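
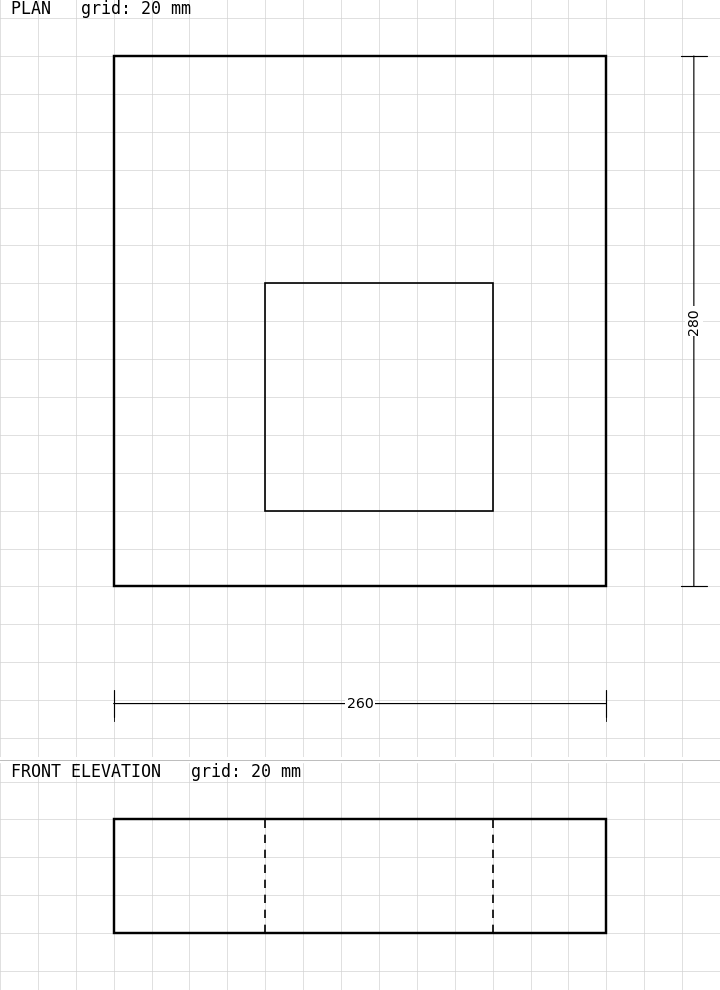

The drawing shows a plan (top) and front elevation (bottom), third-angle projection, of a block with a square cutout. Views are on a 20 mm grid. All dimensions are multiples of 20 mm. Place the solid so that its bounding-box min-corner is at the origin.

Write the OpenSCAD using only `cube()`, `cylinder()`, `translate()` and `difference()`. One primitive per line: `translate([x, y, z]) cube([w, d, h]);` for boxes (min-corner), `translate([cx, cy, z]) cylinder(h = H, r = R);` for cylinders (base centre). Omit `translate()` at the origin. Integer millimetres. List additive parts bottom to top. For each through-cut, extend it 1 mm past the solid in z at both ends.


difference() {
  cube([260, 280, 60]);
  translate([80, 40, -1]) cube([120, 120, 62]);
}


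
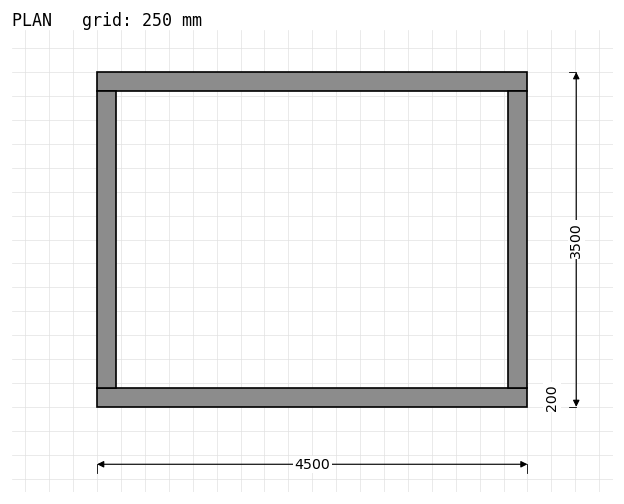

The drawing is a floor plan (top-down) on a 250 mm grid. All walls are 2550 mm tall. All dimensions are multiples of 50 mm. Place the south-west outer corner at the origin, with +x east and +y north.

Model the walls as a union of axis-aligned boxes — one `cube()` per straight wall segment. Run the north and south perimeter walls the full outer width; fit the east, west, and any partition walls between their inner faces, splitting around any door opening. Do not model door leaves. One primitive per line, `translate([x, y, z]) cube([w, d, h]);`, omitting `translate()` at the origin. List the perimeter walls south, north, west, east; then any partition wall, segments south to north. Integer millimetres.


cube([4500, 200, 2550]);
translate([0, 3300, 0]) cube([4500, 200, 2550]);
translate([0, 200, 0]) cube([200, 3100, 2550]);
translate([4300, 200, 0]) cube([200, 3100, 2550]);


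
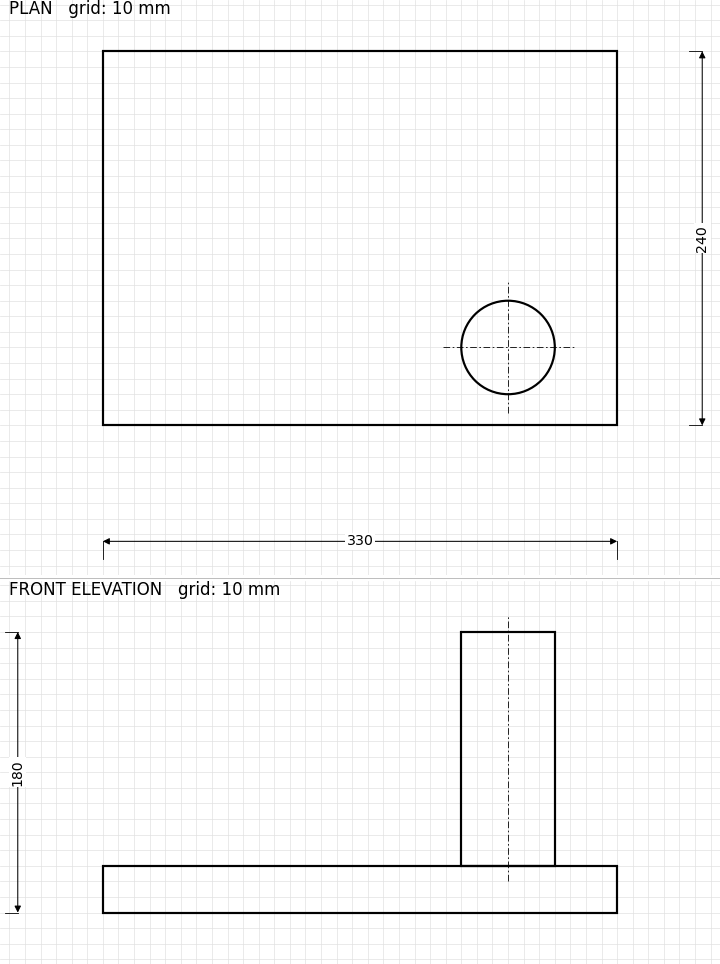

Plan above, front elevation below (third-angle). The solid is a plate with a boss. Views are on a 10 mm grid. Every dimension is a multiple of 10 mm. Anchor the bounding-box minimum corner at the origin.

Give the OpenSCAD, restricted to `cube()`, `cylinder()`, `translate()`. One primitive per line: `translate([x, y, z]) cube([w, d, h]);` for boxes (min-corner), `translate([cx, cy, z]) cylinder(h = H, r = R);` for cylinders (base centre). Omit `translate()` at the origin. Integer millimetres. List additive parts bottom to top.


cube([330, 240, 30]);
translate([260, 50, 30]) cylinder(h = 150, r = 30);


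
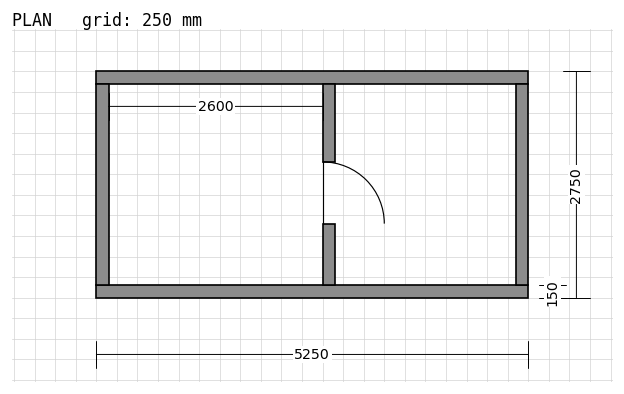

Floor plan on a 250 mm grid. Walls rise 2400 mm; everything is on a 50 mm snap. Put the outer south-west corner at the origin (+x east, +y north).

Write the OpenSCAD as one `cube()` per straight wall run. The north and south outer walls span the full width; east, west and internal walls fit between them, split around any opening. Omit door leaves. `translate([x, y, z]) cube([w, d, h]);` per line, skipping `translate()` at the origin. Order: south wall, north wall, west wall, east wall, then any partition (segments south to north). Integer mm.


cube([5250, 150, 2400]);
translate([0, 2600, 0]) cube([5250, 150, 2400]);
translate([0, 150, 0]) cube([150, 2450, 2400]);
translate([5100, 150, 0]) cube([150, 2450, 2400]);
translate([2750, 150, 0]) cube([150, 750, 2400]);
translate([2750, 1650, 0]) cube([150, 950, 2400]);


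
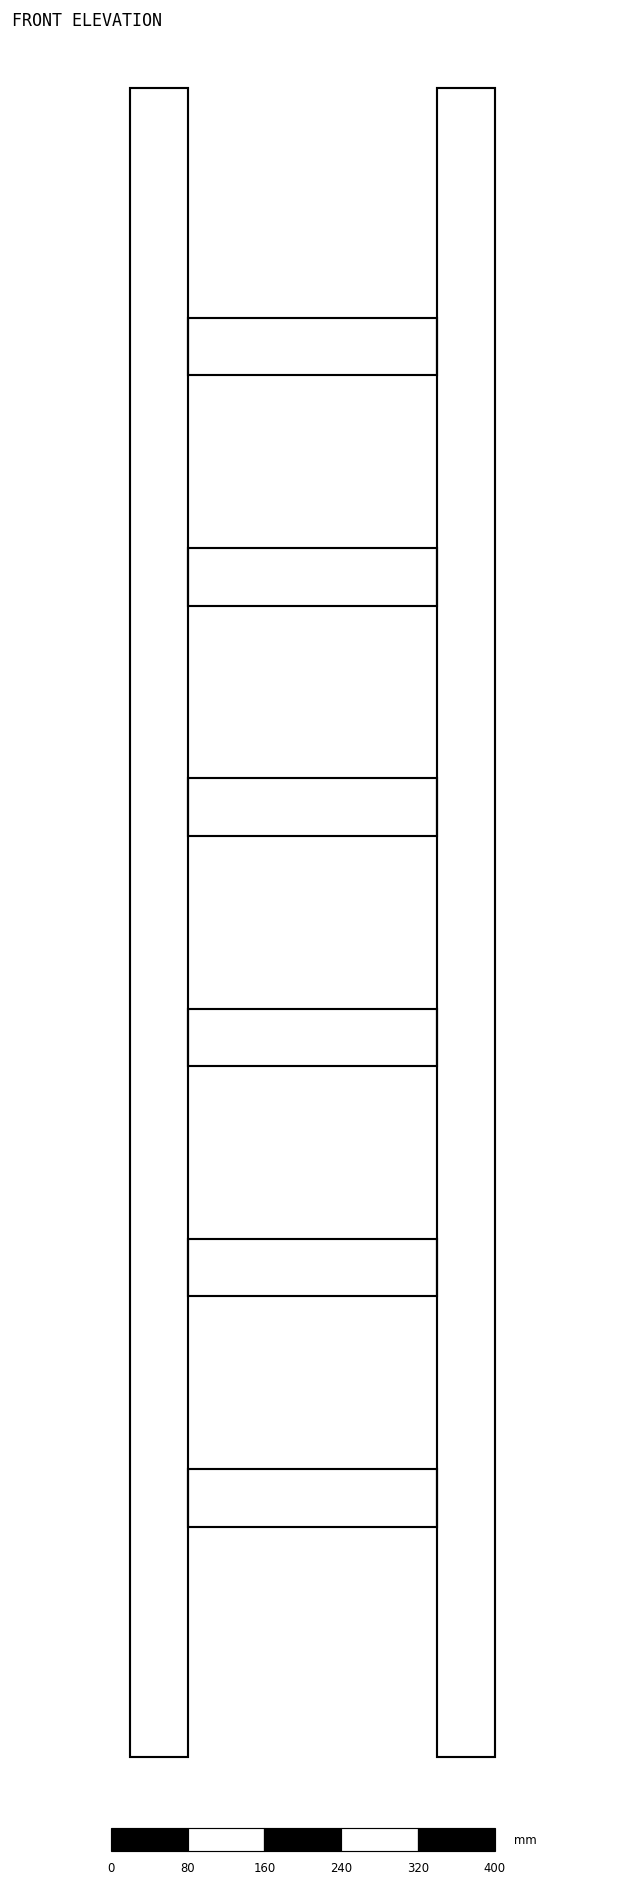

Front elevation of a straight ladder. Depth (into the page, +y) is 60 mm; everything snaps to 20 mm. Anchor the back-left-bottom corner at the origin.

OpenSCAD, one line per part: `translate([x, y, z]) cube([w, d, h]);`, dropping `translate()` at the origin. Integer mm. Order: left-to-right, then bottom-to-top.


cube([60, 60, 1740]);
translate([60, 0, 240]) cube([260, 60, 60]);
translate([60, 0, 480]) cube([260, 60, 60]);
translate([60, 0, 720]) cube([260, 60, 60]);
translate([60, 0, 960]) cube([260, 60, 60]);
translate([60, 0, 1200]) cube([260, 60, 60]);
translate([60, 0, 1440]) cube([260, 60, 60]);
translate([320, 0, 0]) cube([60, 60, 1740]);


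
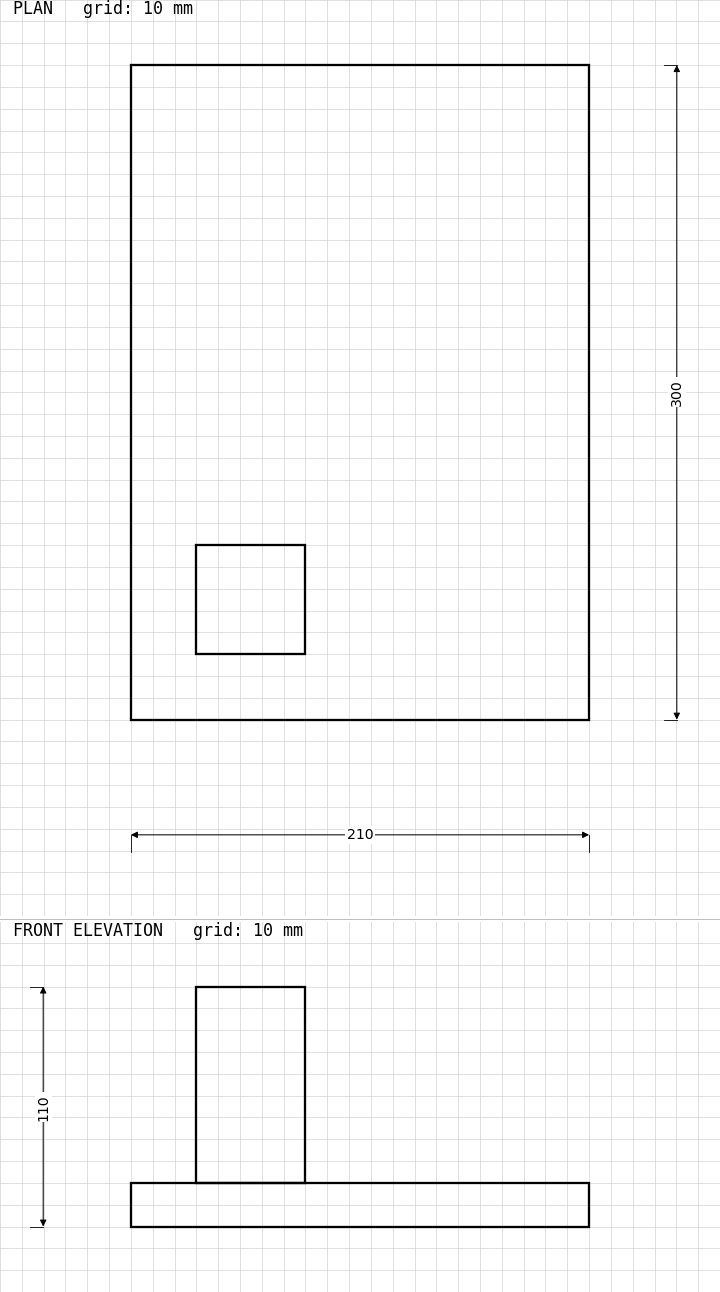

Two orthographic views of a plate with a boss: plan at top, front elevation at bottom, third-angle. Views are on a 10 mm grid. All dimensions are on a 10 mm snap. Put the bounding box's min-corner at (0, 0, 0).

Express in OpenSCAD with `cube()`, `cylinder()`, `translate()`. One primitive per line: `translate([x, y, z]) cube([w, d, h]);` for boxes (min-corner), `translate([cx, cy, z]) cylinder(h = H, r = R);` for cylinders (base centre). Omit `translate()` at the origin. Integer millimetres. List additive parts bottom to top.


cube([210, 300, 20]);
translate([30, 30, 20]) cube([50, 50, 90]);


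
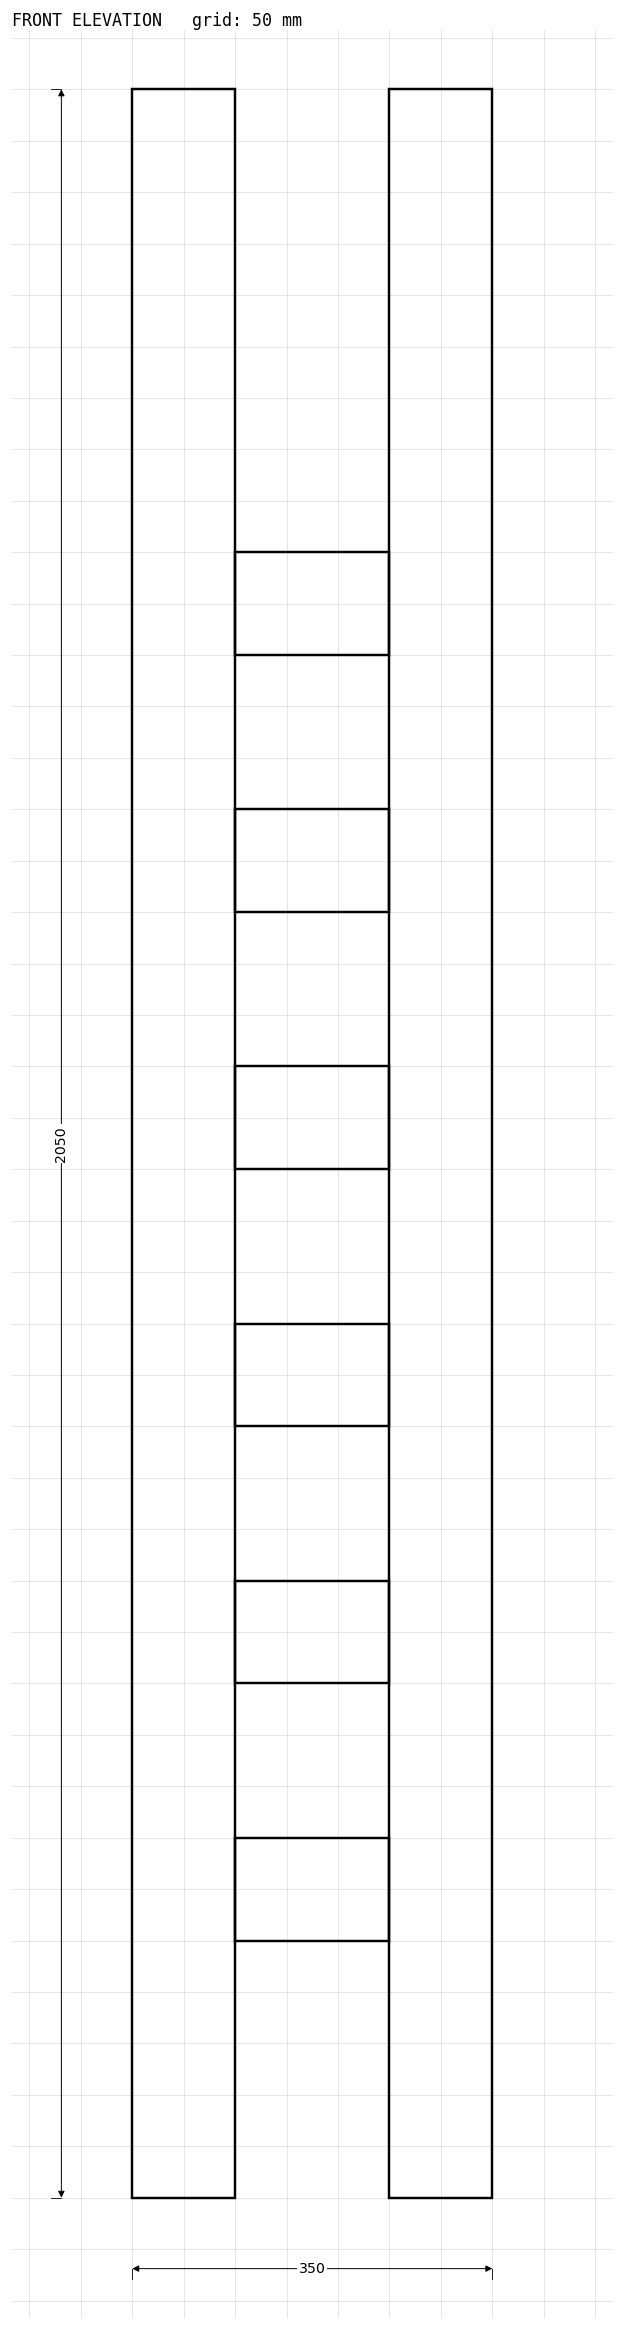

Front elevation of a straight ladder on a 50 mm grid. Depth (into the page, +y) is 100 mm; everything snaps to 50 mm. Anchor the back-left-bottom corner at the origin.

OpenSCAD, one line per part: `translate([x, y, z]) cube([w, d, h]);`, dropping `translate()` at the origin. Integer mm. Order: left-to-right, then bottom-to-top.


cube([100, 100, 2050]);
translate([100, 0, 250]) cube([150, 100, 100]);
translate([100, 0, 500]) cube([150, 100, 100]);
translate([100, 0, 750]) cube([150, 100, 100]);
translate([100, 0, 1000]) cube([150, 100, 100]);
translate([100, 0, 1250]) cube([150, 100, 100]);
translate([100, 0, 1500]) cube([150, 100, 100]);
translate([250, 0, 0]) cube([100, 100, 2050]);


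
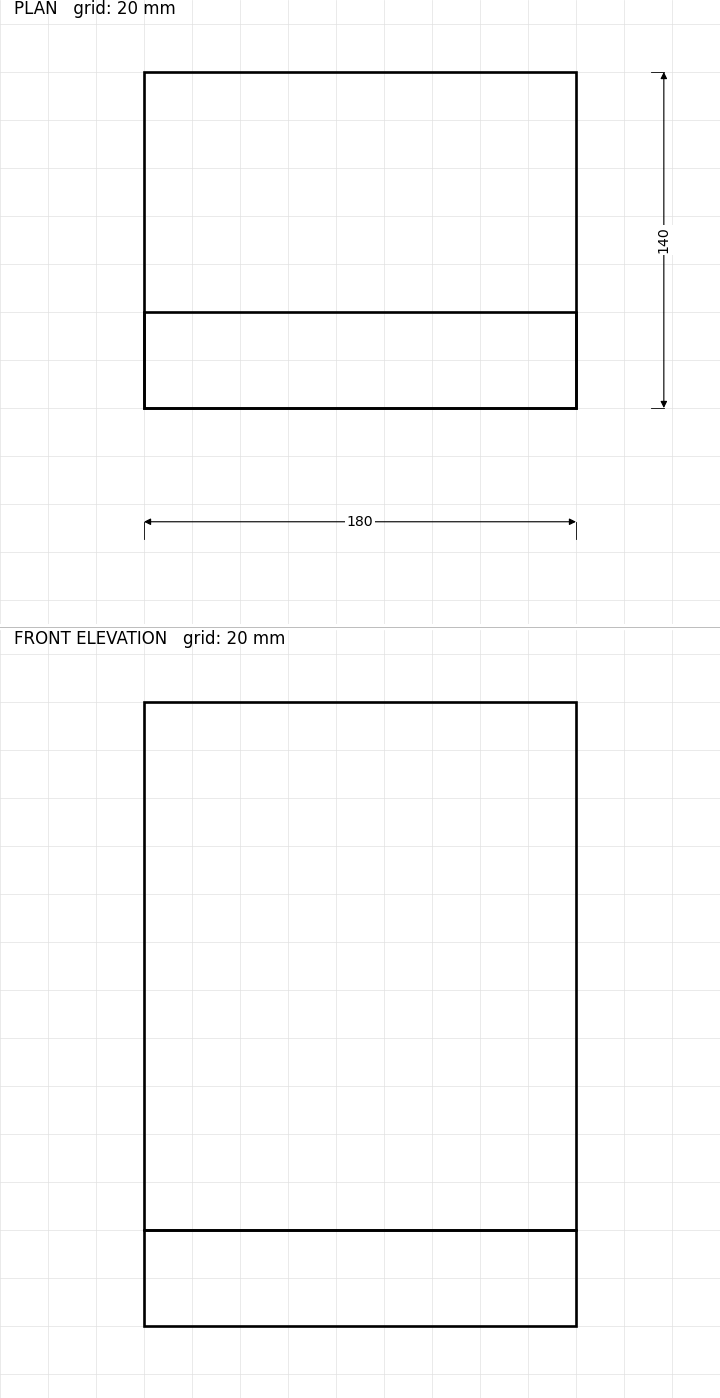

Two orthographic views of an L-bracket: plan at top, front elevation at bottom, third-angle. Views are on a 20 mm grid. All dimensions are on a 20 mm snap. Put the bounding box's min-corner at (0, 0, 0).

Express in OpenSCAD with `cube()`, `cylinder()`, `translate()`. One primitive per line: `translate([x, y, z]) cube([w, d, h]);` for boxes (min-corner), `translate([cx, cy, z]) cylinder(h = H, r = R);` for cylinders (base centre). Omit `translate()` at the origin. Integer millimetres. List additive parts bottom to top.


cube([180, 140, 40]);
translate([0, 0, 40]) cube([180, 40, 220]);


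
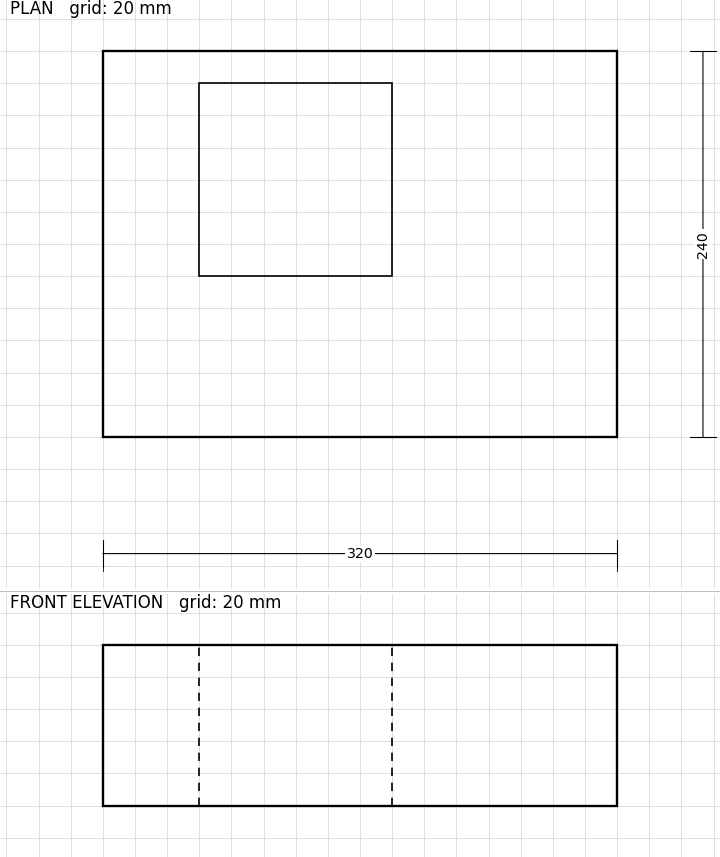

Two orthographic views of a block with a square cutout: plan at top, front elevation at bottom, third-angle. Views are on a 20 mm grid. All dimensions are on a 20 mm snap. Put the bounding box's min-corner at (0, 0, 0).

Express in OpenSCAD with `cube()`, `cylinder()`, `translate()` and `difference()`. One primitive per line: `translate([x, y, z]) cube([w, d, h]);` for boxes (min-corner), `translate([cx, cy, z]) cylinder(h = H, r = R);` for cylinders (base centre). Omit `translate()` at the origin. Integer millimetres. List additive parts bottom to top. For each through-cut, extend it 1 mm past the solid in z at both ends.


difference() {
  cube([320, 240, 100]);
  translate([60, 100, -1]) cube([120, 120, 102]);
}


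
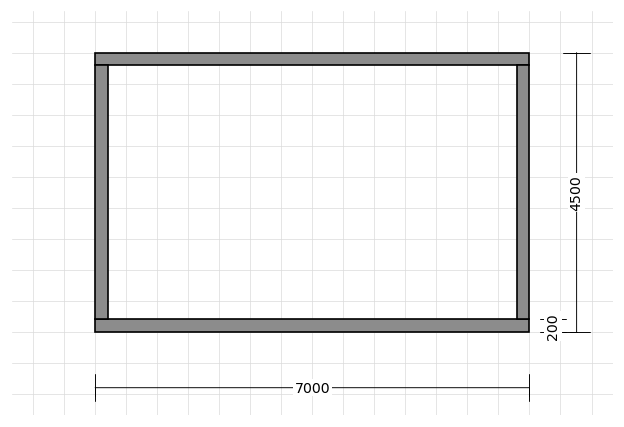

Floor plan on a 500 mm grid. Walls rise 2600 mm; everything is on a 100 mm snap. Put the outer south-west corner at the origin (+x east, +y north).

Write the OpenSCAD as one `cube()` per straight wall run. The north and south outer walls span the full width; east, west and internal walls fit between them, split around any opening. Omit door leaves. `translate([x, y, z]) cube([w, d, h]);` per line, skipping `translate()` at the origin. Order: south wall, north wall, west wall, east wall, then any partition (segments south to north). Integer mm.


cube([7000, 200, 2600]);
translate([0, 4300, 0]) cube([7000, 200, 2600]);
translate([0, 200, 0]) cube([200, 4100, 2600]);
translate([6800, 200, 0]) cube([200, 4100, 2600]);


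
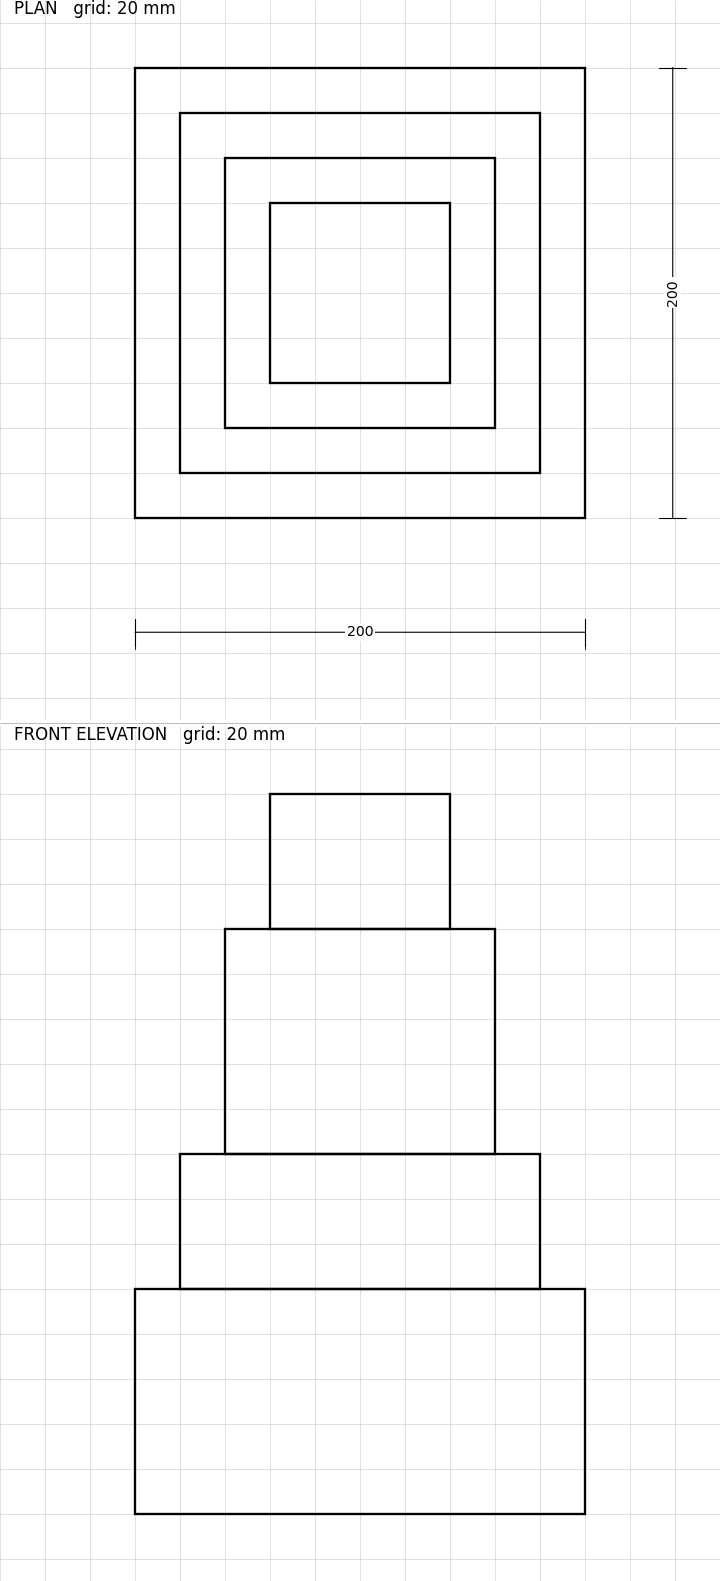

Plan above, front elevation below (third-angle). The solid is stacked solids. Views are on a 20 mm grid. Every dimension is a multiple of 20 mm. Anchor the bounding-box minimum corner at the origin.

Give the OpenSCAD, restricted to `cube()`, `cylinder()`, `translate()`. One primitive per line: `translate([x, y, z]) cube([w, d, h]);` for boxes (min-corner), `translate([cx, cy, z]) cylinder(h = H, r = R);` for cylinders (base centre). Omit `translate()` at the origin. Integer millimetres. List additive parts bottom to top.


cube([200, 200, 100]);
translate([20, 20, 100]) cube([160, 160, 60]);
translate([40, 40, 160]) cube([120, 120, 100]);
translate([60, 60, 260]) cube([80, 80, 60]);


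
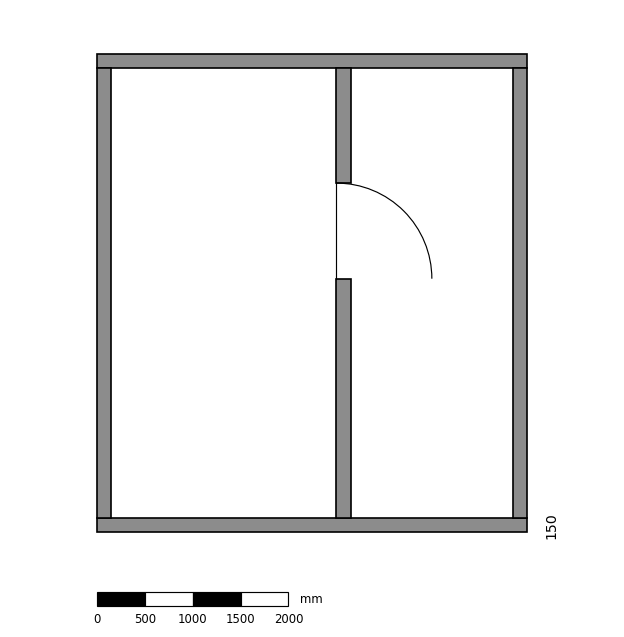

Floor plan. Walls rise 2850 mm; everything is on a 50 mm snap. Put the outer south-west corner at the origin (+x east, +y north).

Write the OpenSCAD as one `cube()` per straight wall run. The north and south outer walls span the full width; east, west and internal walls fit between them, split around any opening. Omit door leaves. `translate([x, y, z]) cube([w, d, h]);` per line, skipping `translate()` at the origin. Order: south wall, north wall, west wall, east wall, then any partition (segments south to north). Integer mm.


cube([4500, 150, 2850]);
translate([0, 4850, 0]) cube([4500, 150, 2850]);
translate([0, 150, 0]) cube([150, 4700, 2850]);
translate([4350, 150, 0]) cube([150, 4700, 2850]);
translate([2500, 150, 0]) cube([150, 2500, 2850]);
translate([2500, 3650, 0]) cube([150, 1200, 2850]);


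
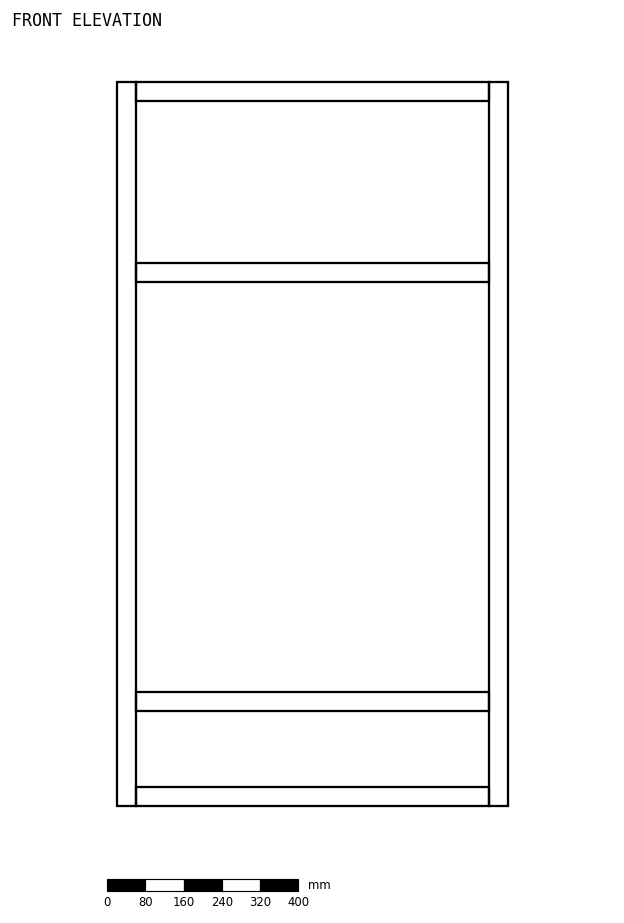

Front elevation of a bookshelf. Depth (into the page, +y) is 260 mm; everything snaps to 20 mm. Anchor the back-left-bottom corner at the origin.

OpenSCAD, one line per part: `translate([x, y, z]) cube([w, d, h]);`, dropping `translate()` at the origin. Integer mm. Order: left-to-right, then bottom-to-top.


cube([40, 260, 1520]);
translate([40, 0, 0]) cube([740, 260, 40]);
translate([40, 0, 200]) cube([740, 260, 40]);
translate([40, 0, 1100]) cube([740, 260, 40]);
translate([40, 0, 1480]) cube([740, 260, 40]);
translate([780, 0, 0]) cube([40, 260, 1520]);


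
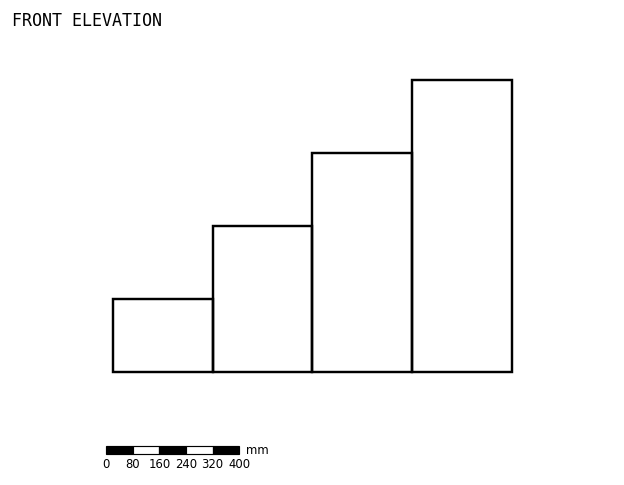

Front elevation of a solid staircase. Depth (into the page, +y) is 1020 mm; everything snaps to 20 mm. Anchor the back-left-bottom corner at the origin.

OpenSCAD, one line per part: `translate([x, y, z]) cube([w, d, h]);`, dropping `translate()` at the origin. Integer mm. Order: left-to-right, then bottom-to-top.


cube([300, 1020, 220]);
translate([300, 0, 0]) cube([300, 1020, 440]);
translate([600, 0, 0]) cube([300, 1020, 660]);
translate([900, 0, 0]) cube([300, 1020, 880]);


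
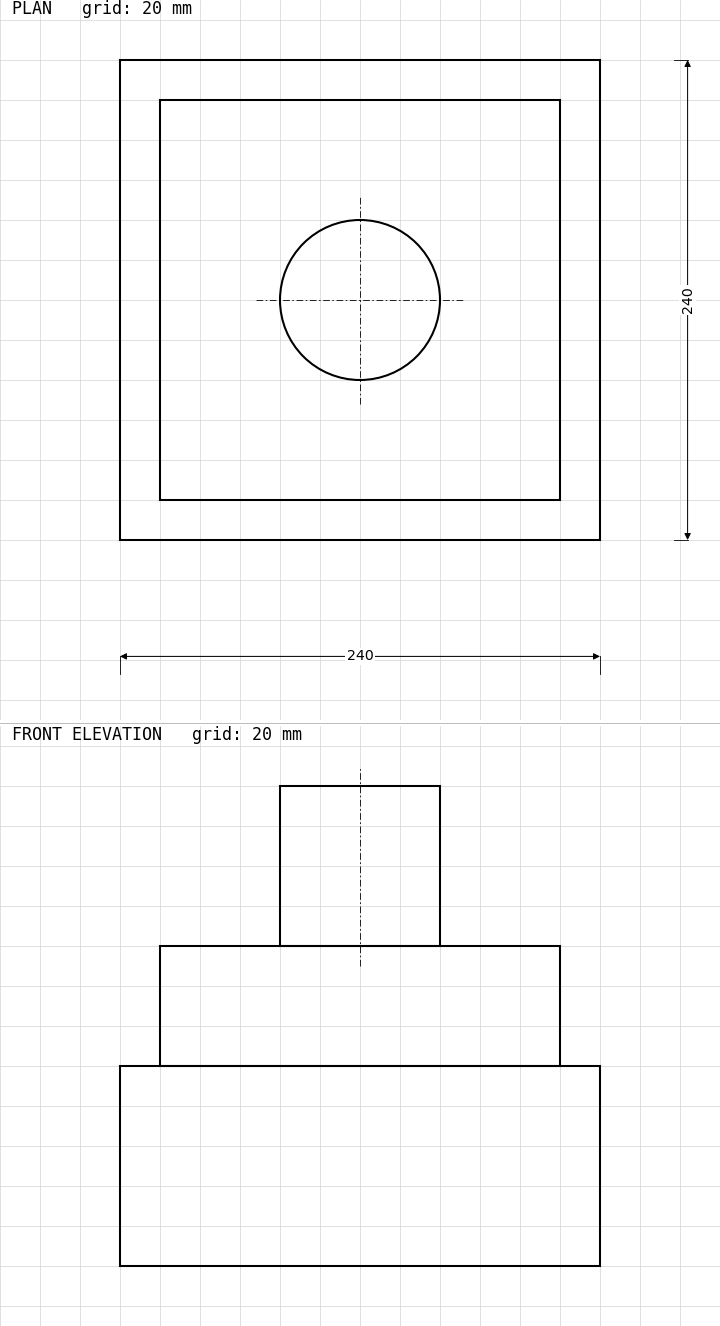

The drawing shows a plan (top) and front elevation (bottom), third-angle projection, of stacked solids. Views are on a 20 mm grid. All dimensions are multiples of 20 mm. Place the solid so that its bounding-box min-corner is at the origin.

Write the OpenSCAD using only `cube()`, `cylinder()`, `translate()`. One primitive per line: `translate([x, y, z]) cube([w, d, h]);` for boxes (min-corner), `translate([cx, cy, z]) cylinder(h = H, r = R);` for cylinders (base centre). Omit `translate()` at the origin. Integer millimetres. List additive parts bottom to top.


cube([240, 240, 100]);
translate([20, 20, 100]) cube([200, 200, 60]);
translate([120, 120, 160]) cylinder(h = 80, r = 40);


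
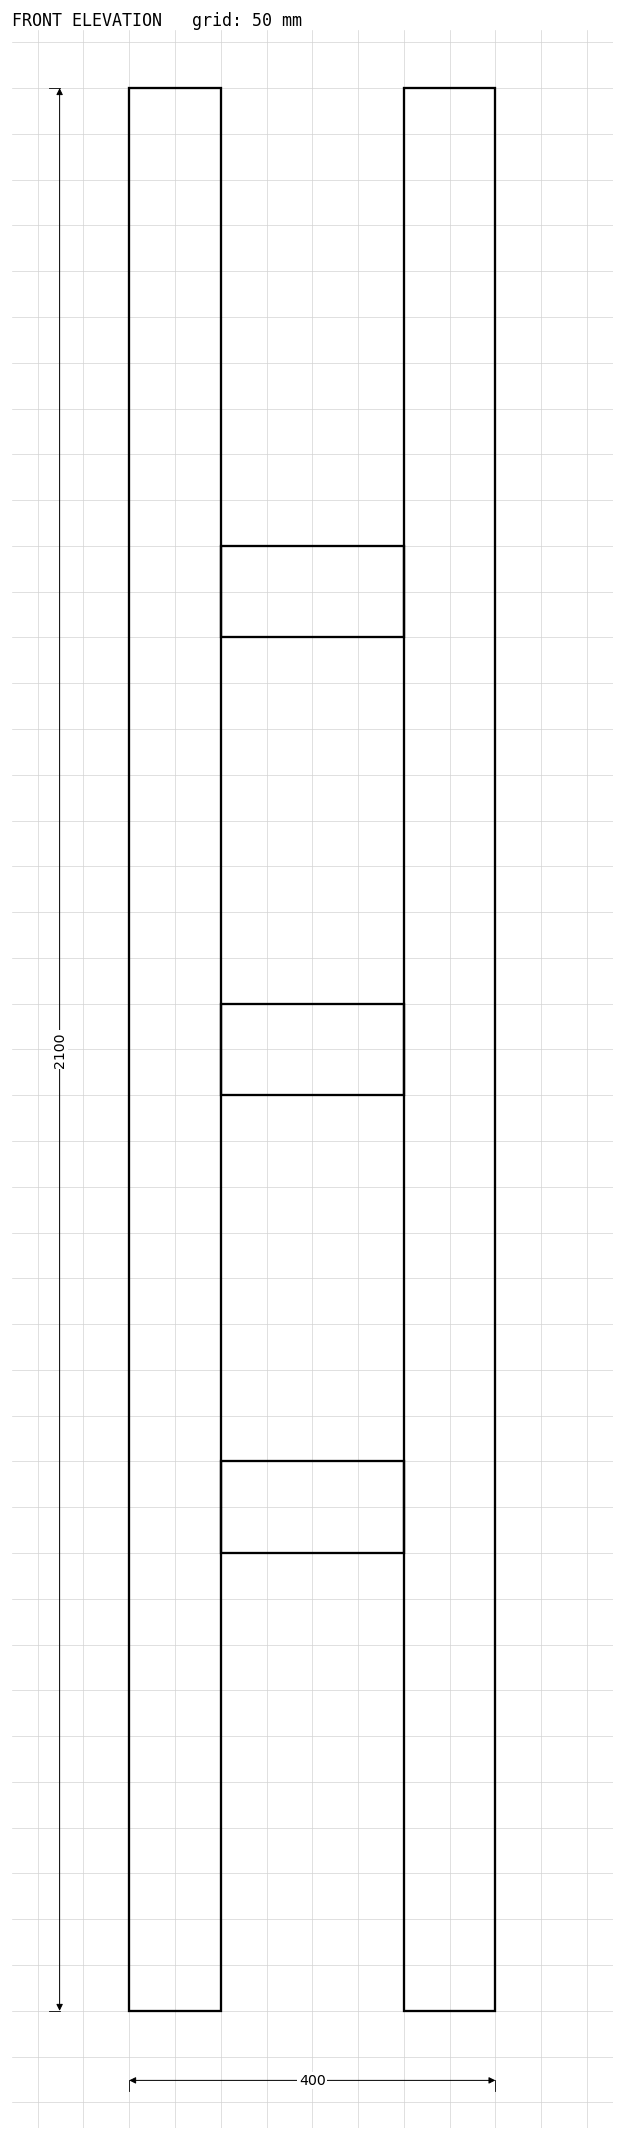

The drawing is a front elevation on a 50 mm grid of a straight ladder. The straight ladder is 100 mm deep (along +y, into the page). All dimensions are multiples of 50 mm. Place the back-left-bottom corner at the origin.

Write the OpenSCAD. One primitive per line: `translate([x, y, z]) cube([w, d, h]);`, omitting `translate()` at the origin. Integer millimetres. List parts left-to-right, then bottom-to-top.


cube([100, 100, 2100]);
translate([100, 0, 500]) cube([200, 100, 100]);
translate([100, 0, 1000]) cube([200, 100, 100]);
translate([100, 0, 1500]) cube([200, 100, 100]);
translate([300, 0, 0]) cube([100, 100, 2100]);


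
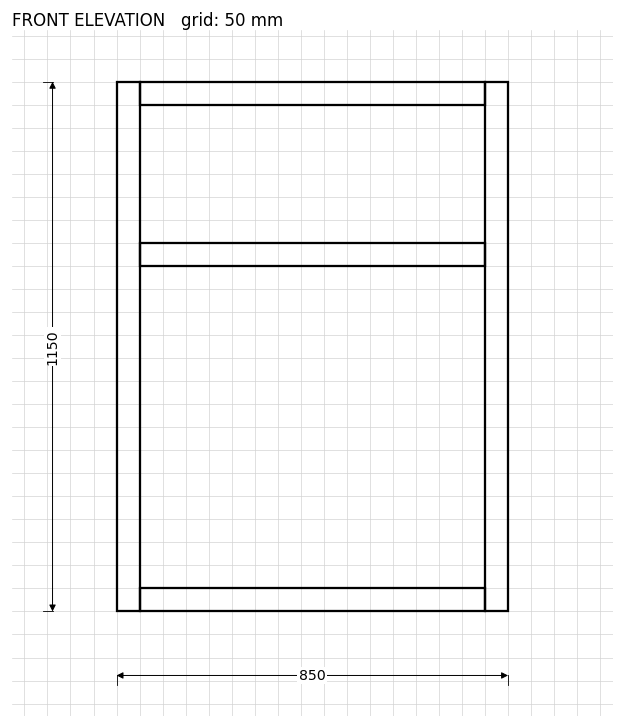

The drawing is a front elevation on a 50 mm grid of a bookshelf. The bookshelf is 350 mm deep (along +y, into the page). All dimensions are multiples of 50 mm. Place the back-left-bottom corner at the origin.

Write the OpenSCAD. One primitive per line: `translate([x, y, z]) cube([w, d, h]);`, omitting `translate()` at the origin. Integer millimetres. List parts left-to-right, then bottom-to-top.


cube([50, 350, 1150]);
translate([50, 0, 0]) cube([750, 350, 50]);
translate([50, 0, 750]) cube([750, 350, 50]);
translate([50, 0, 1100]) cube([750, 350, 50]);
translate([800, 0, 0]) cube([50, 350, 1150]);


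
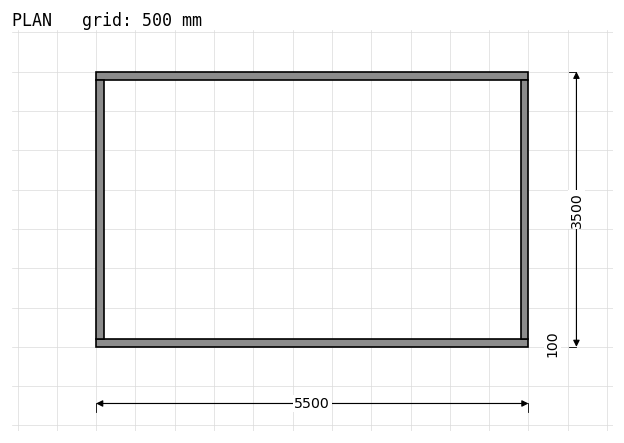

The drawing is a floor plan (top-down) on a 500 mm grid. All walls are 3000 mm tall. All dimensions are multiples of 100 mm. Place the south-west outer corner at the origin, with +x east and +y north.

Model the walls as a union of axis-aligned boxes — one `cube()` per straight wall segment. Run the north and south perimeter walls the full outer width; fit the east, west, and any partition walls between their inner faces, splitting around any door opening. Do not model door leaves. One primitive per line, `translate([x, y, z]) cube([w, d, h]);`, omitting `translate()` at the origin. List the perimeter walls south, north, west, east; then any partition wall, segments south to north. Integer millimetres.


cube([5500, 100, 3000]);
translate([0, 3400, 0]) cube([5500, 100, 3000]);
translate([0, 100, 0]) cube([100, 3300, 3000]);
translate([5400, 100, 0]) cube([100, 3300, 3000]);


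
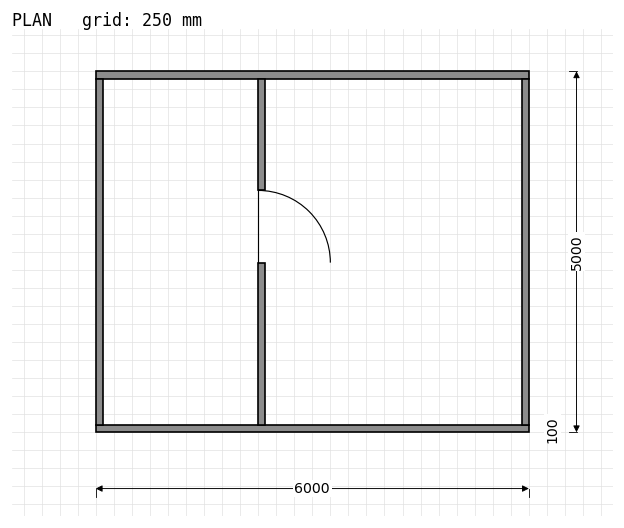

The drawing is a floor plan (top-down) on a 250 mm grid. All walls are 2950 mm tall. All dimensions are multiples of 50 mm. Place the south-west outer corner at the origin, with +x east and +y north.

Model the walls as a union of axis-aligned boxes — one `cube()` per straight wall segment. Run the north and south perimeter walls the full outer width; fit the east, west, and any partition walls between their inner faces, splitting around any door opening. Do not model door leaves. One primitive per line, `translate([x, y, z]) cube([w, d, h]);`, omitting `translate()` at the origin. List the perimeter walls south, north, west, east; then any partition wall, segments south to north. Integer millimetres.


cube([6000, 100, 2950]);
translate([0, 4900, 0]) cube([6000, 100, 2950]);
translate([0, 100, 0]) cube([100, 4800, 2950]);
translate([5900, 100, 0]) cube([100, 4800, 2950]);
translate([2250, 100, 0]) cube([100, 2250, 2950]);
translate([2250, 3350, 0]) cube([100, 1550, 2950]);


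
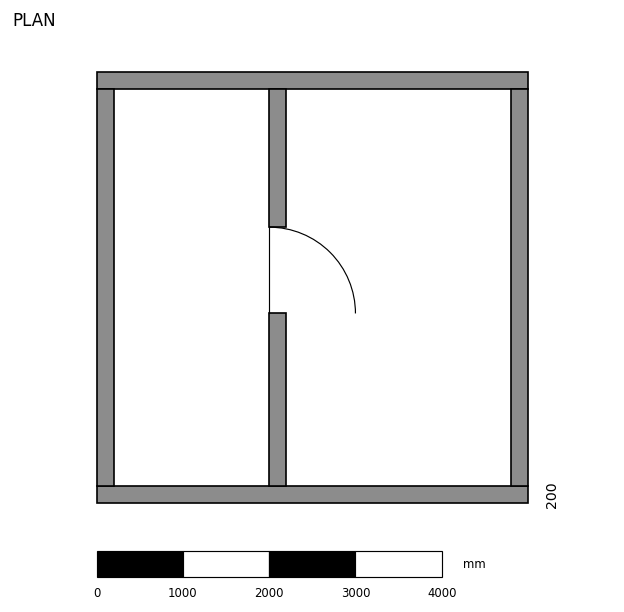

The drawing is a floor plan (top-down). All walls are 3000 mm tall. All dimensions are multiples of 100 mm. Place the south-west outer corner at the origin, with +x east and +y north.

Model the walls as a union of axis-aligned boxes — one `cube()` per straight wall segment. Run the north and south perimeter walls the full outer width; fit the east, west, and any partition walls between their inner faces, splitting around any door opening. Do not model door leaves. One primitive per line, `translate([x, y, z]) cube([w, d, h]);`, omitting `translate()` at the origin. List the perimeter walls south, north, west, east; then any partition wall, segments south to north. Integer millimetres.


cube([5000, 200, 3000]);
translate([0, 4800, 0]) cube([5000, 200, 3000]);
translate([0, 200, 0]) cube([200, 4600, 3000]);
translate([4800, 200, 0]) cube([200, 4600, 3000]);
translate([2000, 200, 0]) cube([200, 2000, 3000]);
translate([2000, 3200, 0]) cube([200, 1600, 3000]);


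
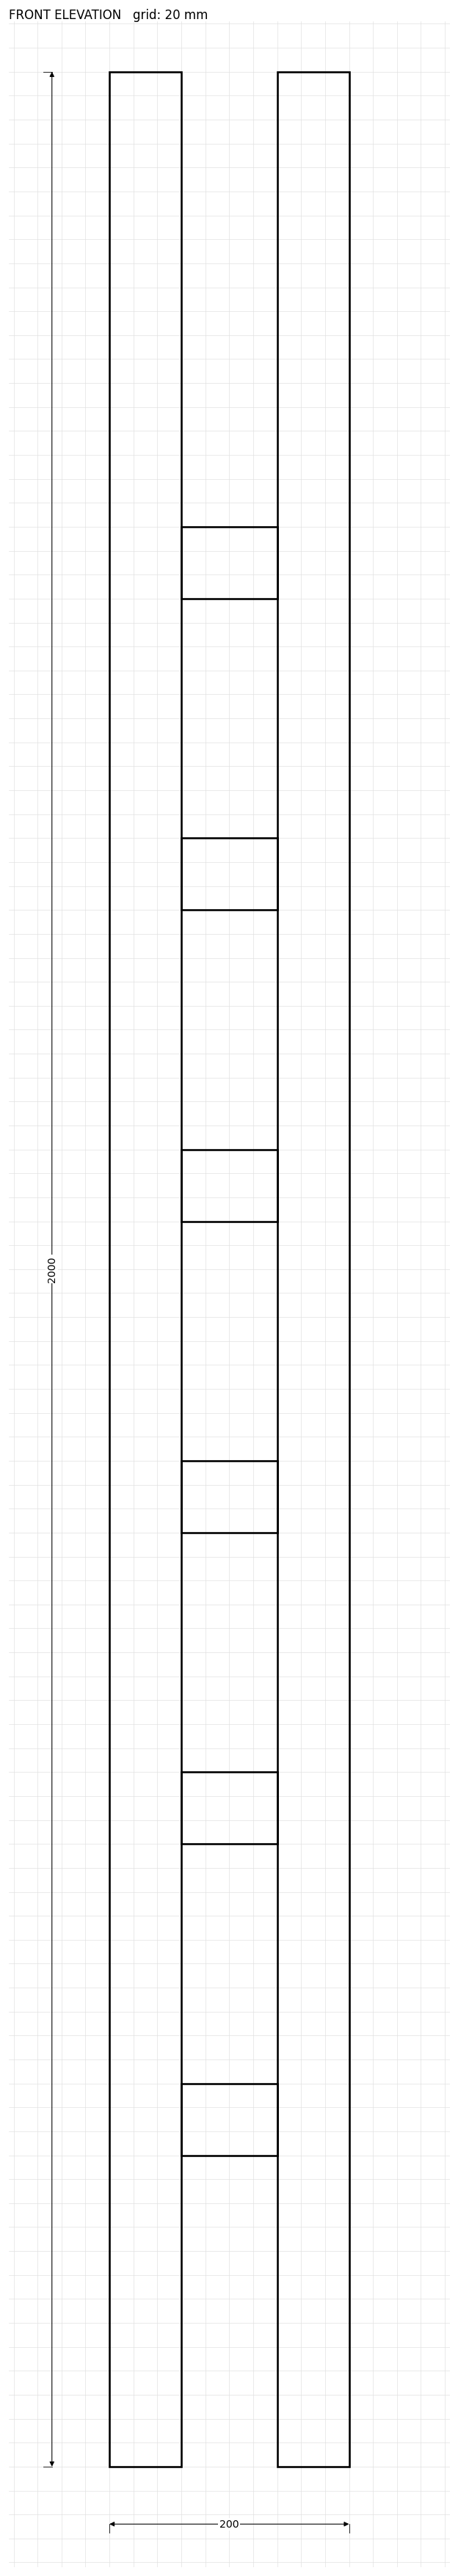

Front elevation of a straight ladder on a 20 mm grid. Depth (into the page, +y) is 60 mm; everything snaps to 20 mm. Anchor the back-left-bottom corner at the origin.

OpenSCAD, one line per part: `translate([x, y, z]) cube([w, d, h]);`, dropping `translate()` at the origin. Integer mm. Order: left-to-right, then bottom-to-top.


cube([60, 60, 2000]);
translate([60, 0, 260]) cube([80, 60, 60]);
translate([60, 0, 520]) cube([80, 60, 60]);
translate([60, 0, 780]) cube([80, 60, 60]);
translate([60, 0, 1040]) cube([80, 60, 60]);
translate([60, 0, 1300]) cube([80, 60, 60]);
translate([60, 0, 1560]) cube([80, 60, 60]);
translate([140, 0, 0]) cube([60, 60, 2000]);


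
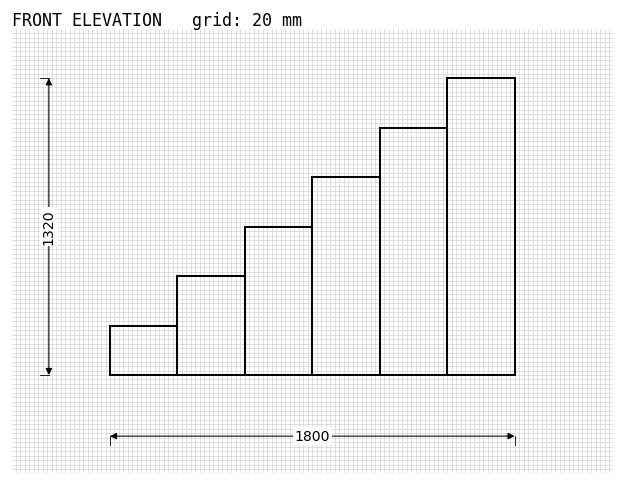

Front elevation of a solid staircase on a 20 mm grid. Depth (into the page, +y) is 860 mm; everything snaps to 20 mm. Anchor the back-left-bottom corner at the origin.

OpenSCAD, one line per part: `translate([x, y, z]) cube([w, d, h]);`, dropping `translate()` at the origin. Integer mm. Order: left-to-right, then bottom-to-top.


cube([300, 860, 220]);
translate([300, 0, 0]) cube([300, 860, 440]);
translate([600, 0, 0]) cube([300, 860, 660]);
translate([900, 0, 0]) cube([300, 860, 880]);
translate([1200, 0, 0]) cube([300, 860, 1100]);
translate([1500, 0, 0]) cube([300, 860, 1320]);


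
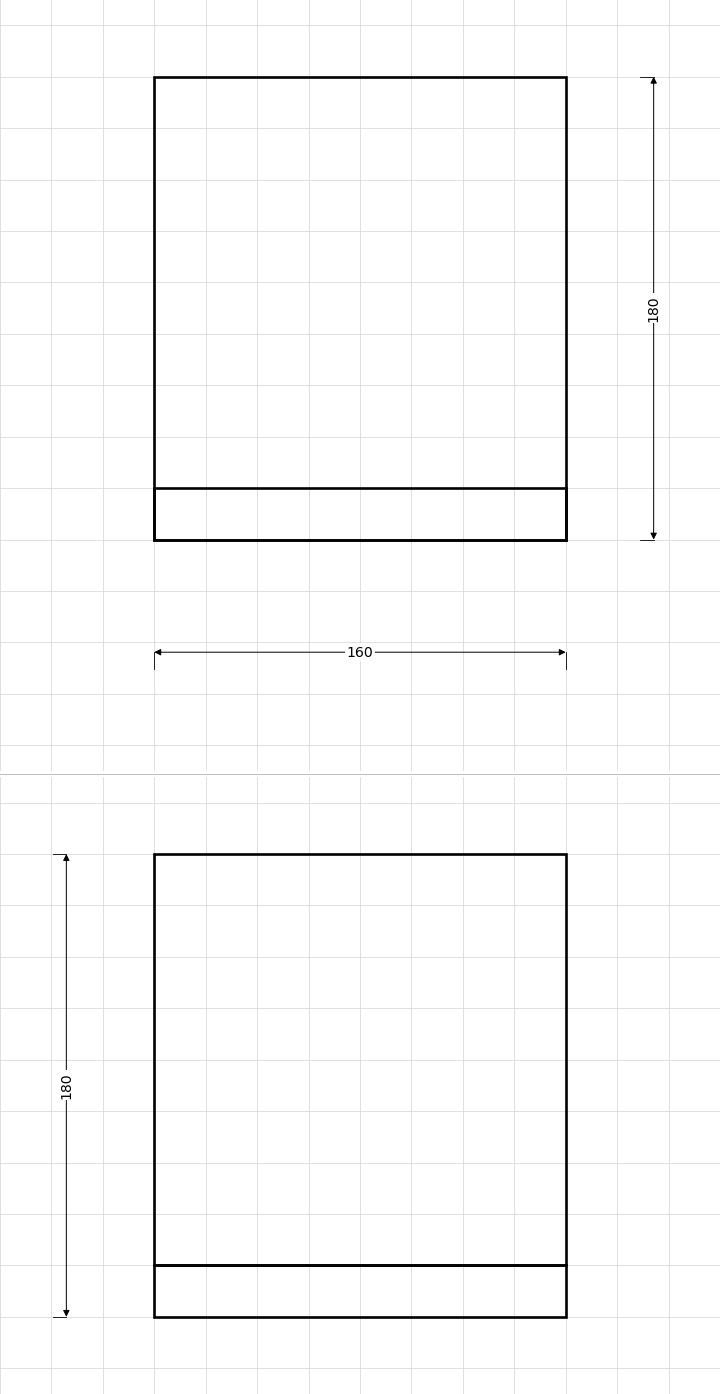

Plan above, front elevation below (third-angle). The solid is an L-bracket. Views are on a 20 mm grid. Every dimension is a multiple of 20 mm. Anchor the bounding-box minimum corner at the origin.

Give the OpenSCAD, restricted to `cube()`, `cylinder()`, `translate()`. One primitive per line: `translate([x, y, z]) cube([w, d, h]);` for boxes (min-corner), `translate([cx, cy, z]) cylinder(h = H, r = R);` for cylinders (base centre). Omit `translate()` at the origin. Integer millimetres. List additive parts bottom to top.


cube([160, 180, 20]);
translate([0, 0, 20]) cube([160, 20, 160]);


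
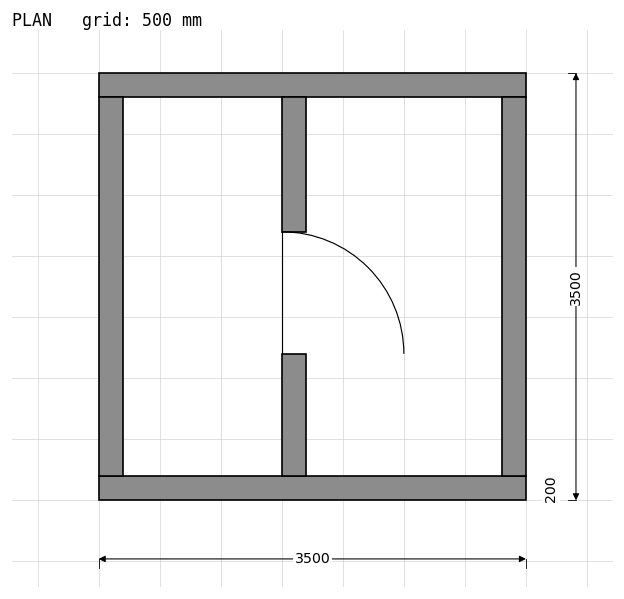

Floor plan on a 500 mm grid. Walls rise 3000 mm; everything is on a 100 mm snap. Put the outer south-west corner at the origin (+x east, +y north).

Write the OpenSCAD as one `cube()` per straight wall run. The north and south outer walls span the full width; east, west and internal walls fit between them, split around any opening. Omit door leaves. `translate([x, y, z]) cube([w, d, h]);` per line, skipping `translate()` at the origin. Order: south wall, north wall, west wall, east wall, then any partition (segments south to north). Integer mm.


cube([3500, 200, 3000]);
translate([0, 3300, 0]) cube([3500, 200, 3000]);
translate([0, 200, 0]) cube([200, 3100, 3000]);
translate([3300, 200, 0]) cube([200, 3100, 3000]);
translate([1500, 200, 0]) cube([200, 1000, 3000]);
translate([1500, 2200, 0]) cube([200, 1100, 3000]);


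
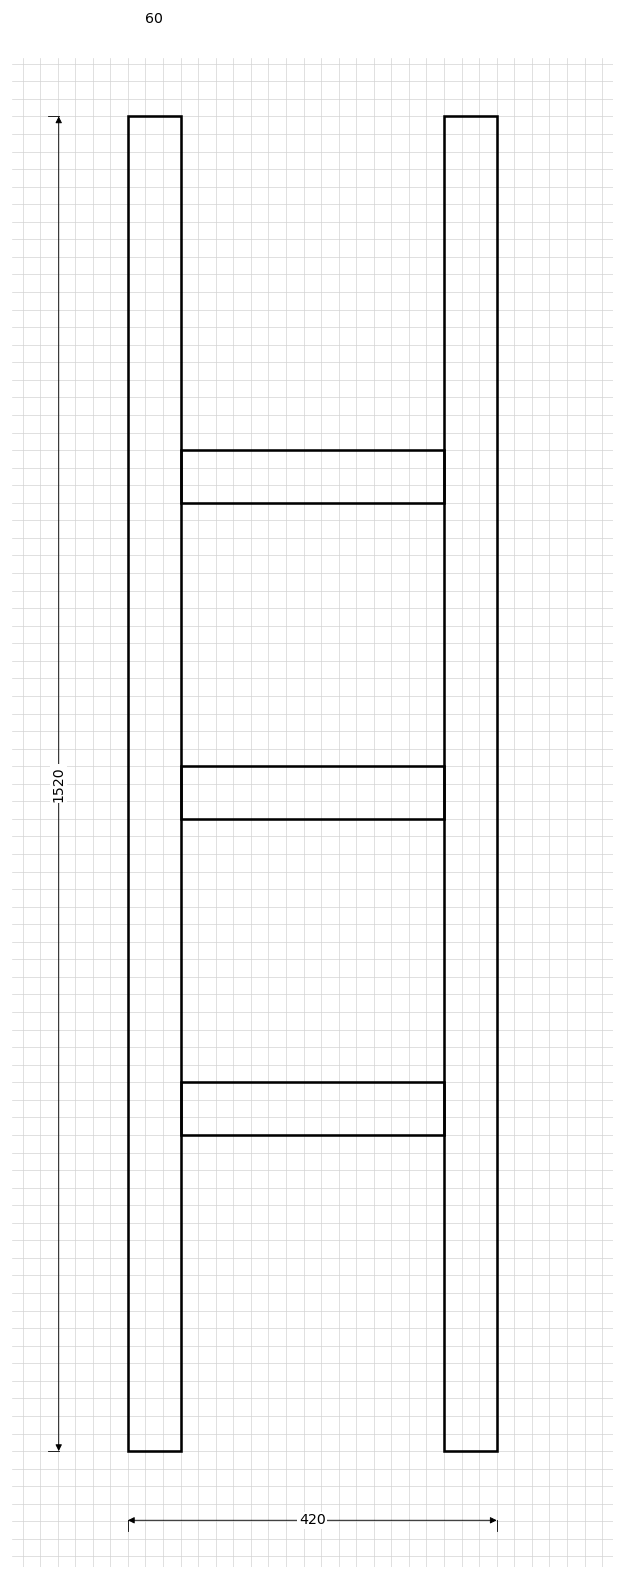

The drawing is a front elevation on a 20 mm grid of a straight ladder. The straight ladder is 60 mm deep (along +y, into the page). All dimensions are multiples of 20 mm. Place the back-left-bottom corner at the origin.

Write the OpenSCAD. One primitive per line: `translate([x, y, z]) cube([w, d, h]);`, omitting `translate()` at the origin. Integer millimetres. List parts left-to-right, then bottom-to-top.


cube([60, 60, 1520]);
translate([60, 0, 360]) cube([300, 60, 60]);
translate([60, 0, 720]) cube([300, 60, 60]);
translate([60, 0, 1080]) cube([300, 60, 60]);
translate([360, 0, 0]) cube([60, 60, 1520]);


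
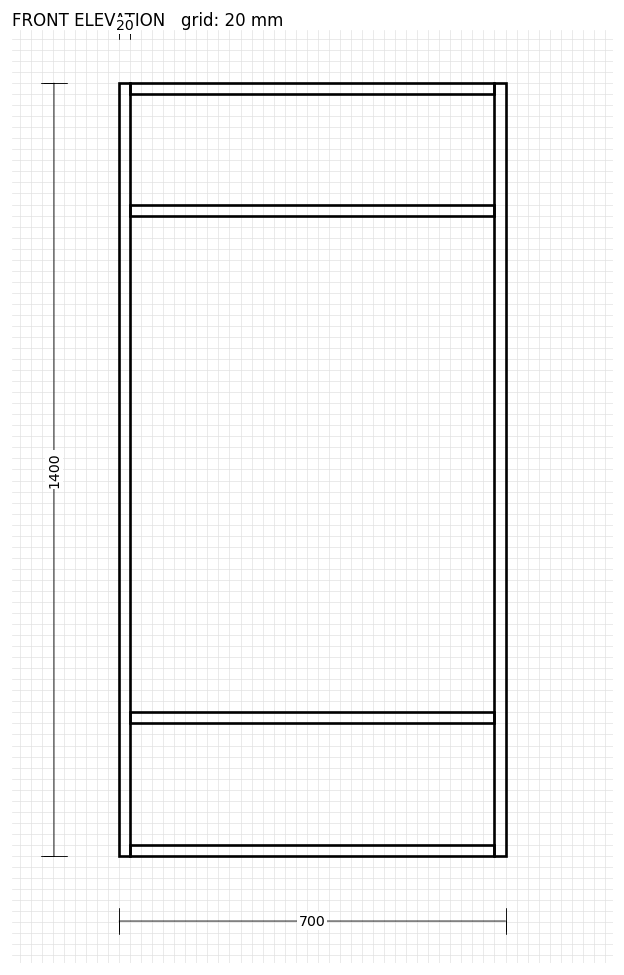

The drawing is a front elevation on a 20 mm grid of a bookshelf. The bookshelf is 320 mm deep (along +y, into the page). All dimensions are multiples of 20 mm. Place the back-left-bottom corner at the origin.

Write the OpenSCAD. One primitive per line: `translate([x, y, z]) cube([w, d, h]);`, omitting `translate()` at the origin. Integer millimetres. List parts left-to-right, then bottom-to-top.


cube([20, 320, 1400]);
translate([20, 0, 0]) cube([660, 320, 20]);
translate([20, 0, 240]) cube([660, 320, 20]);
translate([20, 0, 1160]) cube([660, 320, 20]);
translate([20, 0, 1380]) cube([660, 320, 20]);
translate([680, 0, 0]) cube([20, 320, 1400]);


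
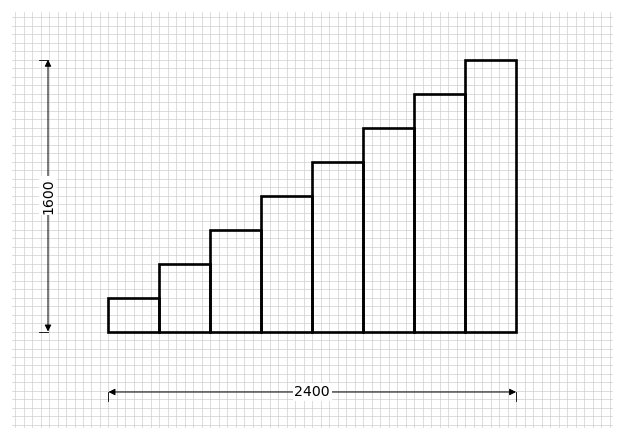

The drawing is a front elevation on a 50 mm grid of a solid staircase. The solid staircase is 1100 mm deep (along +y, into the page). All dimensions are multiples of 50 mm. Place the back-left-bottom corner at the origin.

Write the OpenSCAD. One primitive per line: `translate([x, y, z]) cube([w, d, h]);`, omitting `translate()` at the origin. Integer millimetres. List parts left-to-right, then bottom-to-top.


cube([300, 1100, 200]);
translate([300, 0, 0]) cube([300, 1100, 400]);
translate([600, 0, 0]) cube([300, 1100, 600]);
translate([900, 0, 0]) cube([300, 1100, 800]);
translate([1200, 0, 0]) cube([300, 1100, 1000]);
translate([1500, 0, 0]) cube([300, 1100, 1200]);
translate([1800, 0, 0]) cube([300, 1100, 1400]);
translate([2100, 0, 0]) cube([300, 1100, 1600]);


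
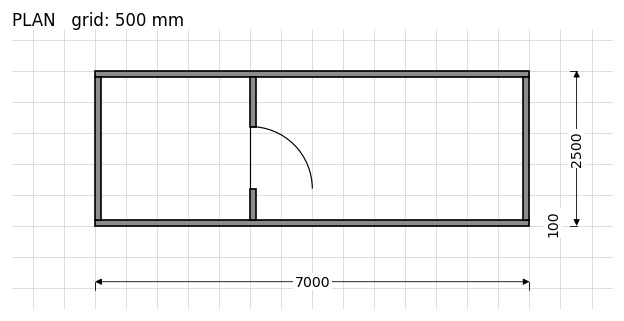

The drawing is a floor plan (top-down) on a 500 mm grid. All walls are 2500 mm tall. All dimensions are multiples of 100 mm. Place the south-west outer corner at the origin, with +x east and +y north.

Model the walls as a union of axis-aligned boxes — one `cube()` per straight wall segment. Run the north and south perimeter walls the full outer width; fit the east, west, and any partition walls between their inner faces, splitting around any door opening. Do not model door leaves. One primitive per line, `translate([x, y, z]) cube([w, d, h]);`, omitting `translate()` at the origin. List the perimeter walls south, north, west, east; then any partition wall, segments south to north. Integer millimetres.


cube([7000, 100, 2500]);
translate([0, 2400, 0]) cube([7000, 100, 2500]);
translate([0, 100, 0]) cube([100, 2300, 2500]);
translate([6900, 100, 0]) cube([100, 2300, 2500]);
translate([2500, 100, 0]) cube([100, 500, 2500]);
translate([2500, 1600, 0]) cube([100, 800, 2500]);


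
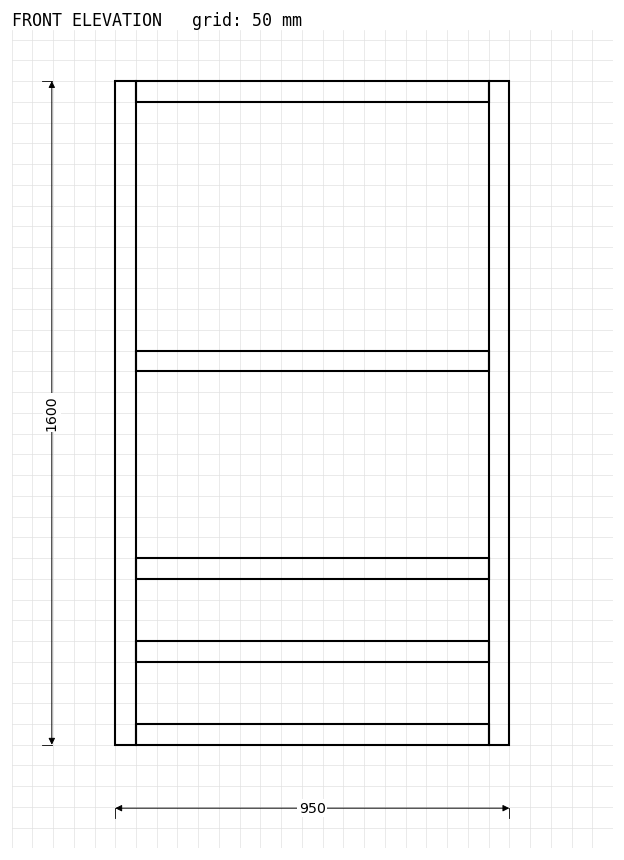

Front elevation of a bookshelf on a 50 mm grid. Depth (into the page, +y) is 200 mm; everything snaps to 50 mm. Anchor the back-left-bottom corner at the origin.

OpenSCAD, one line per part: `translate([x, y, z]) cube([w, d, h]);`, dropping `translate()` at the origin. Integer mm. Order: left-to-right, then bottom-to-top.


cube([50, 200, 1600]);
translate([50, 0, 0]) cube([850, 200, 50]);
translate([50, 0, 200]) cube([850, 200, 50]);
translate([50, 0, 400]) cube([850, 200, 50]);
translate([50, 0, 900]) cube([850, 200, 50]);
translate([50, 0, 1550]) cube([850, 200, 50]);
translate([900, 0, 0]) cube([50, 200, 1600]);


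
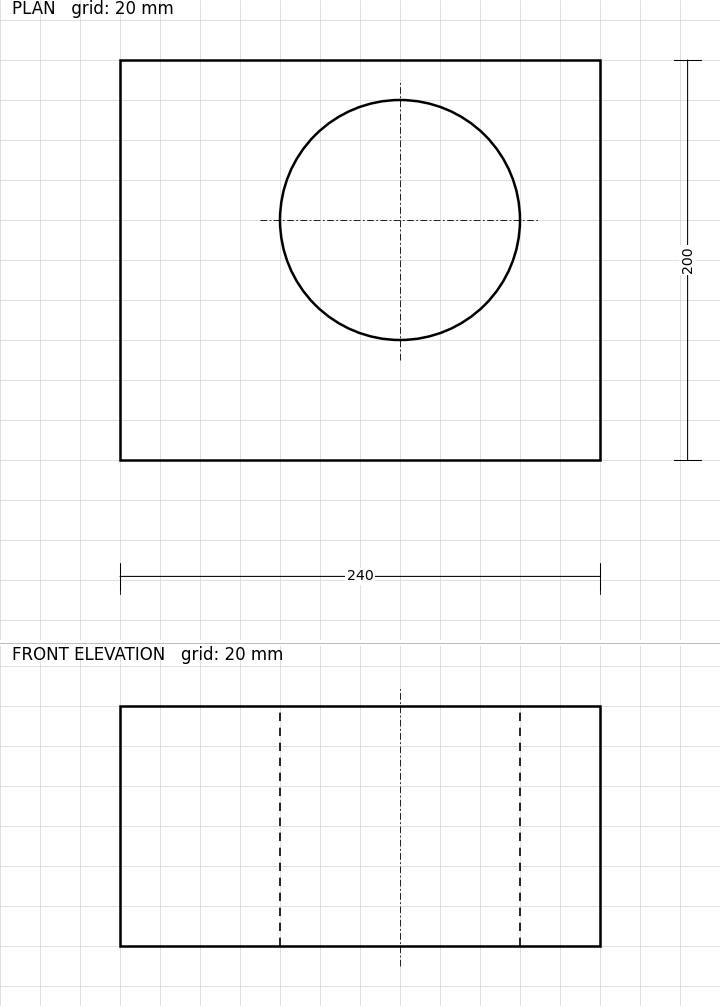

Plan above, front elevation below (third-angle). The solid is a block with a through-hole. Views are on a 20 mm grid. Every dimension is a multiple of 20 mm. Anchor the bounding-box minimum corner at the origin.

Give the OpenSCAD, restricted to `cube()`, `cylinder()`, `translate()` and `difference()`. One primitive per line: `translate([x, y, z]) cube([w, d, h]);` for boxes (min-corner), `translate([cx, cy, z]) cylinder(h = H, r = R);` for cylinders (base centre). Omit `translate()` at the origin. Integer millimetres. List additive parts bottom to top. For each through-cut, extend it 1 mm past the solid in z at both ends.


difference() {
  cube([240, 200, 120]);
  translate([140, 120, -1]) cylinder(h = 122, r = 60);
}


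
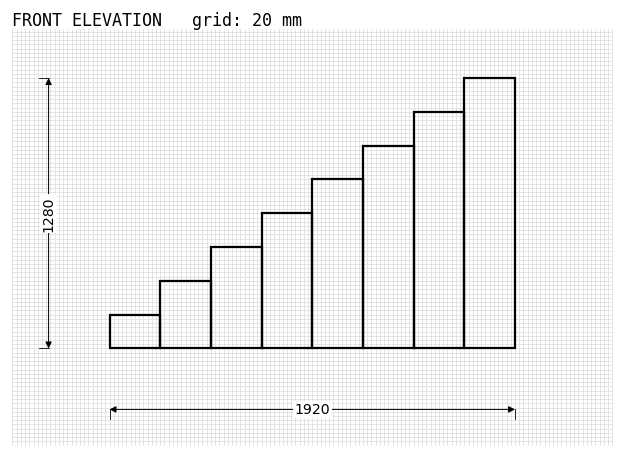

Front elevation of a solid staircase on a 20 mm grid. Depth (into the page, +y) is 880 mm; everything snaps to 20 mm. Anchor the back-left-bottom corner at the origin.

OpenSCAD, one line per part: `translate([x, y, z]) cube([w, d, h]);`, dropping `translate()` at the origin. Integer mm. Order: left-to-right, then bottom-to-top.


cube([240, 880, 160]);
translate([240, 0, 0]) cube([240, 880, 320]);
translate([480, 0, 0]) cube([240, 880, 480]);
translate([720, 0, 0]) cube([240, 880, 640]);
translate([960, 0, 0]) cube([240, 880, 800]);
translate([1200, 0, 0]) cube([240, 880, 960]);
translate([1440, 0, 0]) cube([240, 880, 1120]);
translate([1680, 0, 0]) cube([240, 880, 1280]);


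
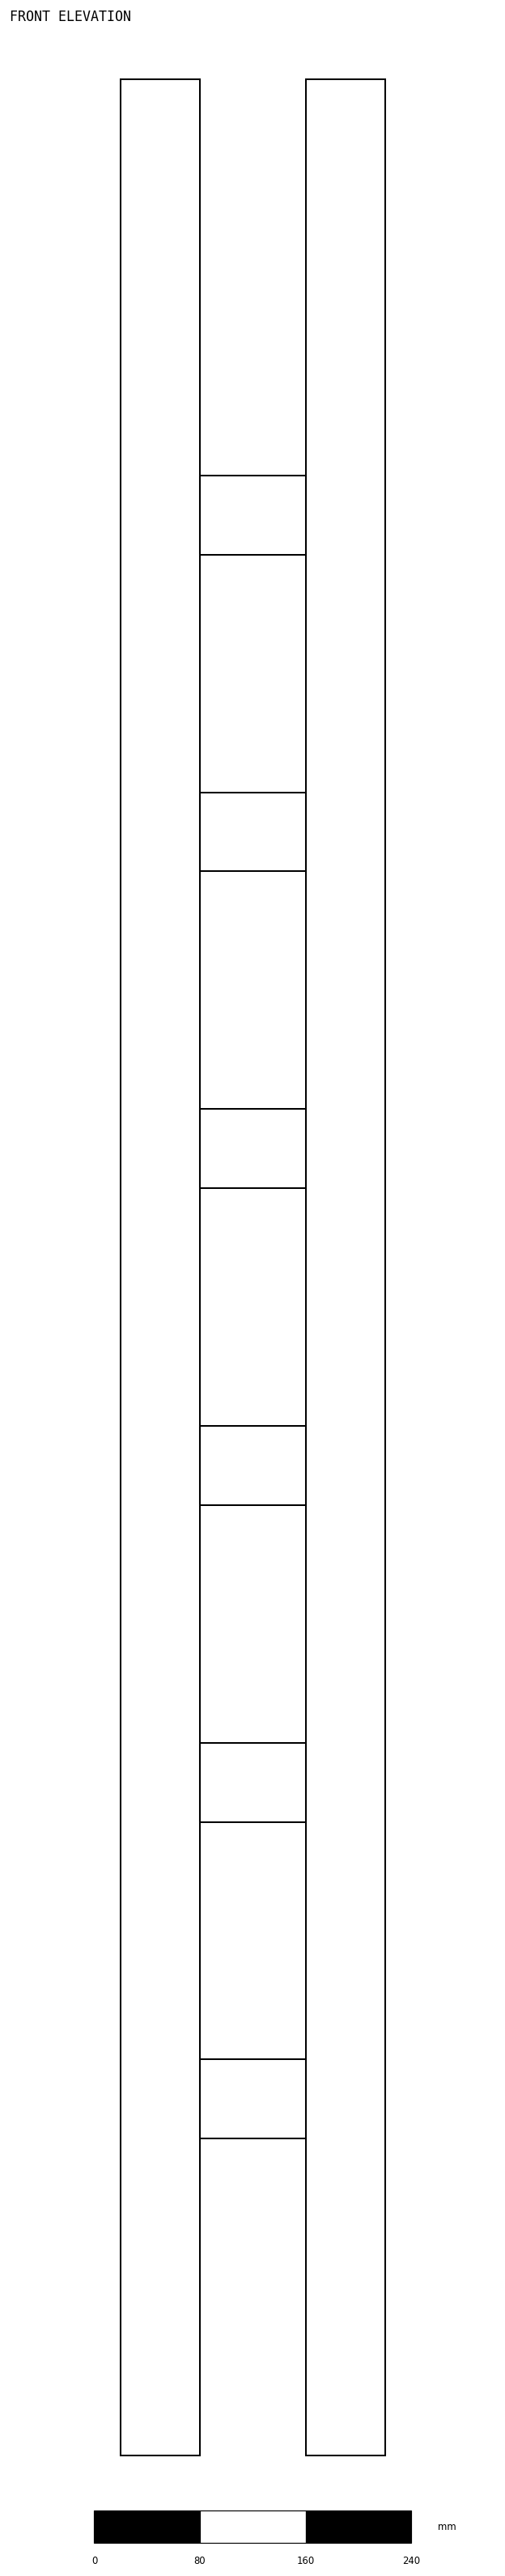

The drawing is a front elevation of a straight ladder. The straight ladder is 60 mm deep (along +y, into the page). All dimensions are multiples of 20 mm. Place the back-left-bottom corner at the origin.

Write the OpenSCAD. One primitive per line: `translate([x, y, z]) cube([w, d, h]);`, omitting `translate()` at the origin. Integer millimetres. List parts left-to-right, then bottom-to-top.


cube([60, 60, 1800]);
translate([60, 0, 240]) cube([80, 60, 60]);
translate([60, 0, 480]) cube([80, 60, 60]);
translate([60, 0, 720]) cube([80, 60, 60]);
translate([60, 0, 960]) cube([80, 60, 60]);
translate([60, 0, 1200]) cube([80, 60, 60]);
translate([60, 0, 1440]) cube([80, 60, 60]);
translate([140, 0, 0]) cube([60, 60, 1800]);


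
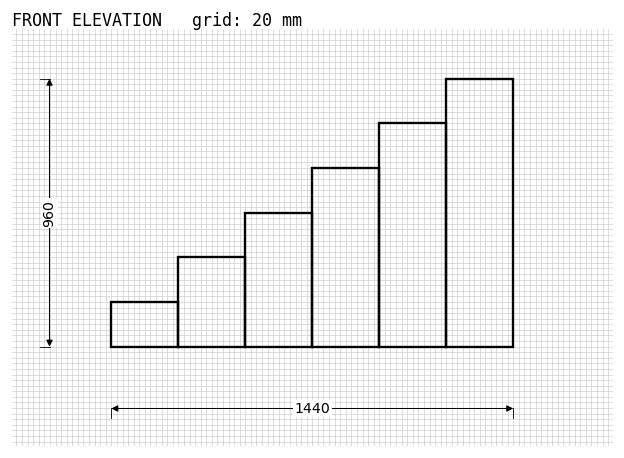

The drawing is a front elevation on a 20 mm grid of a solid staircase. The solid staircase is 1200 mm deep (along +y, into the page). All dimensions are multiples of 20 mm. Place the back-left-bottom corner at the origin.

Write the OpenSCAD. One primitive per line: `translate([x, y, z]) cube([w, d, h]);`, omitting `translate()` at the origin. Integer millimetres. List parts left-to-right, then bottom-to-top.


cube([240, 1200, 160]);
translate([240, 0, 0]) cube([240, 1200, 320]);
translate([480, 0, 0]) cube([240, 1200, 480]);
translate([720, 0, 0]) cube([240, 1200, 640]);
translate([960, 0, 0]) cube([240, 1200, 800]);
translate([1200, 0, 0]) cube([240, 1200, 960]);


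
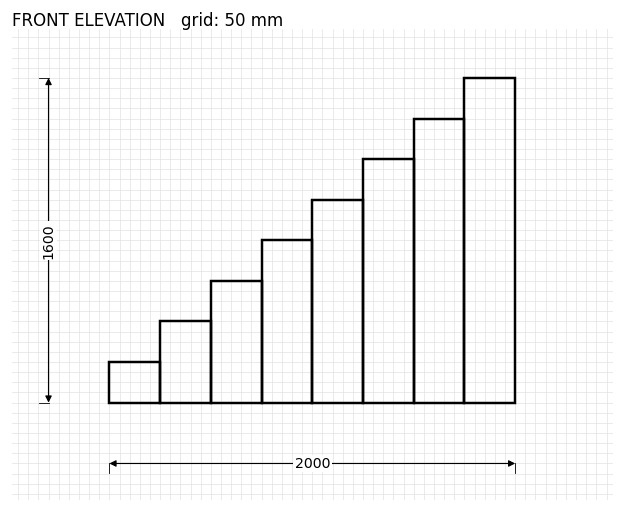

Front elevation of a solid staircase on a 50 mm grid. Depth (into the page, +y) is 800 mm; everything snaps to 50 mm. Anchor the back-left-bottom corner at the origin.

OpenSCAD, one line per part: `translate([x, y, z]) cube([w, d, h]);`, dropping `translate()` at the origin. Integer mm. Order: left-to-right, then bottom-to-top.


cube([250, 800, 200]);
translate([250, 0, 0]) cube([250, 800, 400]);
translate([500, 0, 0]) cube([250, 800, 600]);
translate([750, 0, 0]) cube([250, 800, 800]);
translate([1000, 0, 0]) cube([250, 800, 1000]);
translate([1250, 0, 0]) cube([250, 800, 1200]);
translate([1500, 0, 0]) cube([250, 800, 1400]);
translate([1750, 0, 0]) cube([250, 800, 1600]);
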